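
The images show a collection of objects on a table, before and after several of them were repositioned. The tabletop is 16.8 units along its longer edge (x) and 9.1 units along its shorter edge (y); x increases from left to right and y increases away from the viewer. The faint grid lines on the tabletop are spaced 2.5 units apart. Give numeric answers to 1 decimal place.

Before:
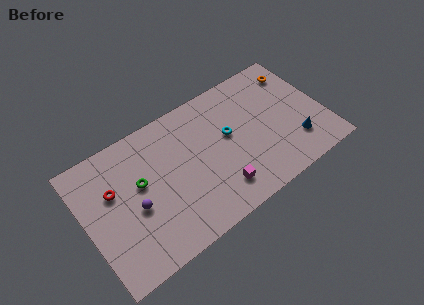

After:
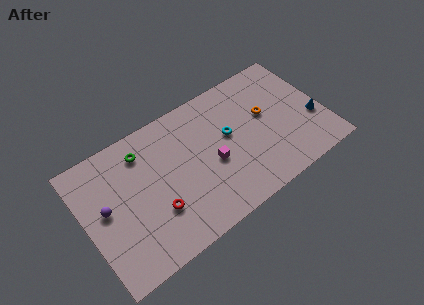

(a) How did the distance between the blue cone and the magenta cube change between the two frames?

+1.6

Before: roughly 5.6 units apart; after: 7.2. That's 1.6 units further apart.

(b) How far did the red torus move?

3.8

From (2.1, 5.8) to (4.6, 2.9), the red torus covered √(2.5² + 2.9²) ≈ 3.8 units.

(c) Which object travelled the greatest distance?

the red torus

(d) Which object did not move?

the cyan torus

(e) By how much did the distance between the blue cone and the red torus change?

-1.5

The distance was about 12.9 in the first image and 11.4 in the second, so they moved 1.5 units closer together.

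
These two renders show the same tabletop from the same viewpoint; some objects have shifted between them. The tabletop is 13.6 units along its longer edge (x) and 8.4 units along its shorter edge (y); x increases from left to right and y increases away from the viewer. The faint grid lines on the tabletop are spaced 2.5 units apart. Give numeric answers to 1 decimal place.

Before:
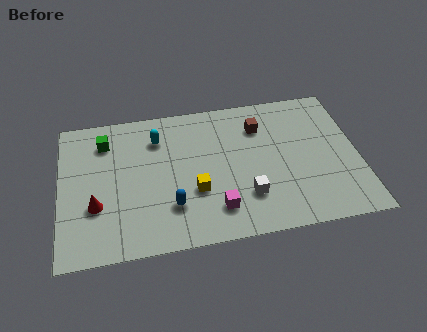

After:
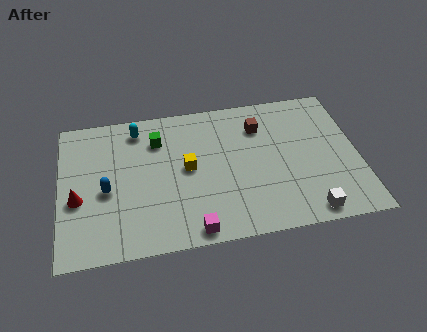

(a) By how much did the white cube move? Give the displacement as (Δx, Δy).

(2.7, -1.4)

From the two frames, the white cube sits at roughly (8.4, 2.3) before and (11.1, 0.9) after.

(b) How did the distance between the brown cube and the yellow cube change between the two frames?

-0.6

The distance was about 4.5 in the first image and 3.9 in the second, so they moved 0.6 units closer together.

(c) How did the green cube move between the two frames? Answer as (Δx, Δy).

(2.4, -0.3)

The green cube was at about (2.1, 6.6) and moved to about (4.5, 6.3).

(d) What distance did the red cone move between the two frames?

0.9

From (1.6, 2.9) to (0.8, 3.4), the red cone covered √(0.8² + 0.5²) ≈ 0.9 units.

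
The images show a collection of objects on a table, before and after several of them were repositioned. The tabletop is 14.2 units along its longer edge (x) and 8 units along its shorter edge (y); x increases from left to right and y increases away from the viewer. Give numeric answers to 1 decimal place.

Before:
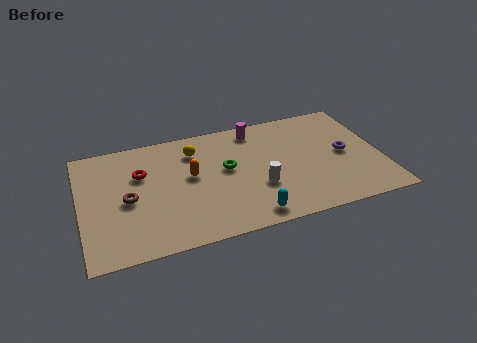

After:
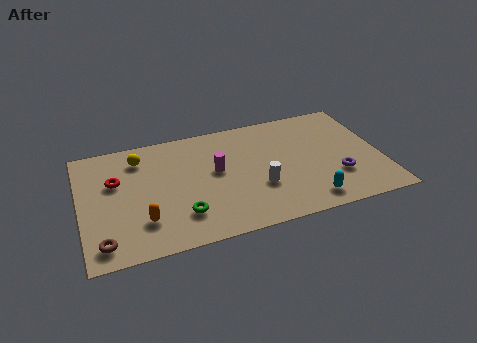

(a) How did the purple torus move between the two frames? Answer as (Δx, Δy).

(-0.5, -1.5)

The purple torus was at about (12.5, 4.0) and moved to about (12.0, 2.5).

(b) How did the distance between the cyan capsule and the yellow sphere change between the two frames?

+3.6

Before: roughly 5.6 units apart; after: 9.2. That's 3.6 units further apart.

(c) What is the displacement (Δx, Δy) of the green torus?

(-2.3, -2.5)

The green torus was at about (6.9, 4.5) and moved to about (4.6, 2.0).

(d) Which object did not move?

the white cylinder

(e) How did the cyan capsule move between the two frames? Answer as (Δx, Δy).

(2.8, 0.2)

The cyan capsule started near (7.7, 1.0) and ended near (10.5, 1.2).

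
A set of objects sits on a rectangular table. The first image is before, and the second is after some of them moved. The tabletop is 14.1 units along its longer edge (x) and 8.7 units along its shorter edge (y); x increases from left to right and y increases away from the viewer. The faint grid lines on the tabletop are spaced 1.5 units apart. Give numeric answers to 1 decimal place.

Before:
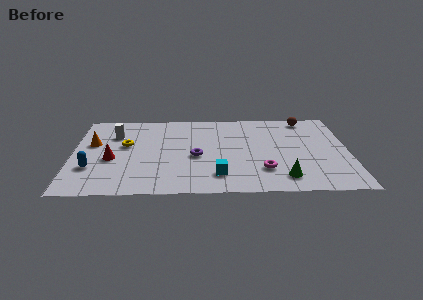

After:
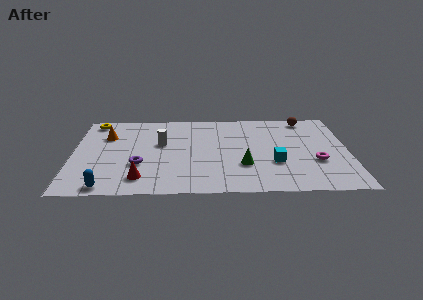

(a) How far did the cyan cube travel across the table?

3.1

From (7.4, 1.8) to (10.3, 3.0), the cyan cube covered √(2.9² + 1.2²) ≈ 3.1 units.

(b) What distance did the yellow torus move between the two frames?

3.1

The yellow torus was near (2.7, 5.1) before and (1.0, 7.7) after, so it travelled √(1.7² + 2.6²) ≈ 3.1 units.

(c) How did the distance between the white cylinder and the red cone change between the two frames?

+1.1

They were about 2.6 units apart before and 3.7 after — 1.1 units further apart.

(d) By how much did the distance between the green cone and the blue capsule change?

-2.6

Before: roughly 9.8 units apart; after: 7.2. That's 2.6 units closer together.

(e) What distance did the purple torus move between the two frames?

3.0

The purple torus was near (6.3, 3.8) before and (3.4, 3.0) after, so it travelled √(2.9² + 0.8²) ≈ 3.0 units.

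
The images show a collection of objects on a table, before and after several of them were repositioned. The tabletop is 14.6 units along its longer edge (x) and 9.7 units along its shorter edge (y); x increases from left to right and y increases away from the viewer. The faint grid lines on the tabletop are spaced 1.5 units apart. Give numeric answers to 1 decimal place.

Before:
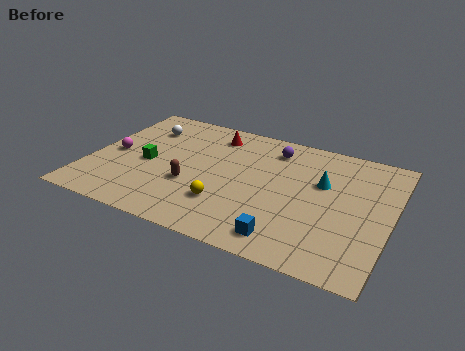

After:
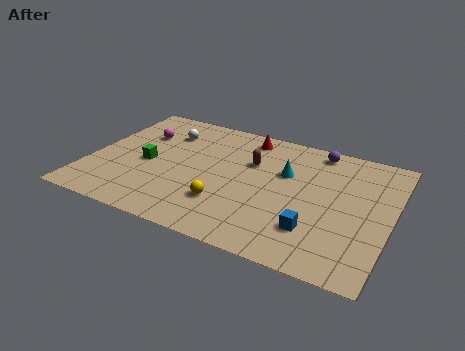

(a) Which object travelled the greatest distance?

the brown capsule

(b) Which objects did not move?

the yellow sphere and the green cube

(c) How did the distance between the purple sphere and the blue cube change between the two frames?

-0.5

They were about 6.6 units apart before and 6.1 after — 0.5 units closer together.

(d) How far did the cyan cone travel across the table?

1.8

From (11.2, 6.1) to (9.4, 6.2), the cyan cone covered √(1.8² + 0.1²) ≈ 1.8 units.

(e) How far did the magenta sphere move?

2.3

The magenta sphere was near (1.1, 4.6) before and (2.1, 6.7) after, so it travelled √(1.0² + 2.1²) ≈ 2.3 units.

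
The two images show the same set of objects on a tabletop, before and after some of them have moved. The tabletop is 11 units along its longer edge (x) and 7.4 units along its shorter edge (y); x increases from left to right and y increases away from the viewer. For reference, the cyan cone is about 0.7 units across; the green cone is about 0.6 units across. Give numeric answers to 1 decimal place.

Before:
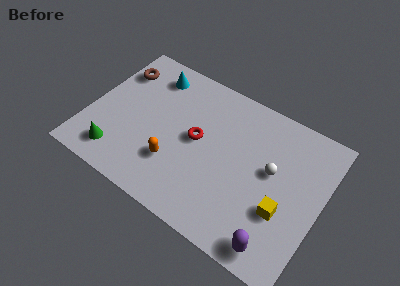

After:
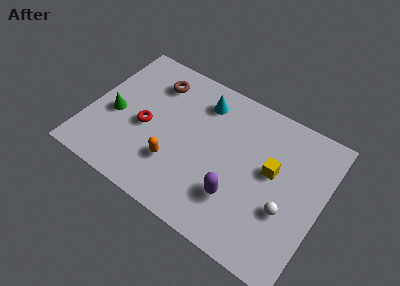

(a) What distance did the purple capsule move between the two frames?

2.4

The purple capsule moved from about (9.4, 0.9) to (7.3, 2.1), a distance of √(2.1² + 1.2²) ≈ 2.4.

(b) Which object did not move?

the orange capsule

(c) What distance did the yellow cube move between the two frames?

1.8

From (9.4, 2.6) to (8.6, 4.2), the yellow cube covered √(0.8² + 1.6²) ≈ 1.8 units.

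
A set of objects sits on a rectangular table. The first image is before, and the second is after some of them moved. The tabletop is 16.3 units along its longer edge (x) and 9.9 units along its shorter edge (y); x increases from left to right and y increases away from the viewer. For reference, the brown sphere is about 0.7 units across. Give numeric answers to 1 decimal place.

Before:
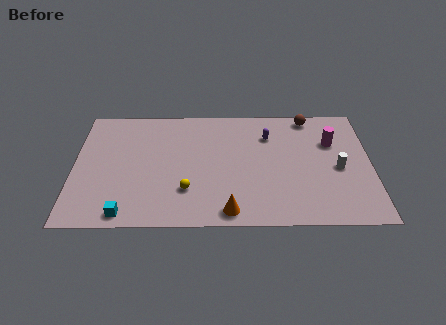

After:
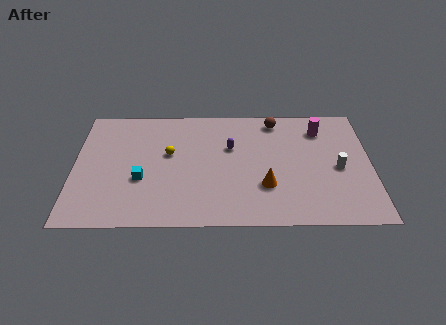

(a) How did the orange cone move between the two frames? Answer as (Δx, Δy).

(2.0, 2.0)

From the two frames, the orange cone sits at roughly (8.5, 1.1) before and (10.5, 3.1) after.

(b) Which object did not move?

the white cylinder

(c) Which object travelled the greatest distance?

the yellow sphere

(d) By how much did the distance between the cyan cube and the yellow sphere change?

-1.2

They were about 3.8 units apart before and 2.6 after — 1.2 units closer together.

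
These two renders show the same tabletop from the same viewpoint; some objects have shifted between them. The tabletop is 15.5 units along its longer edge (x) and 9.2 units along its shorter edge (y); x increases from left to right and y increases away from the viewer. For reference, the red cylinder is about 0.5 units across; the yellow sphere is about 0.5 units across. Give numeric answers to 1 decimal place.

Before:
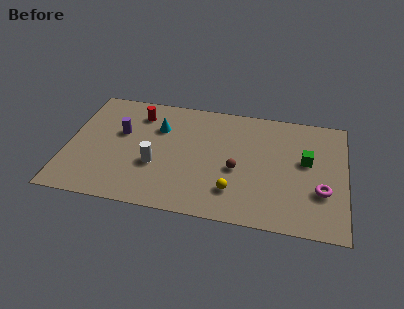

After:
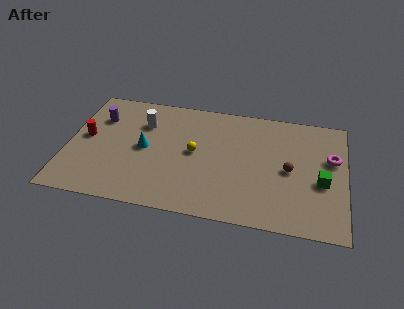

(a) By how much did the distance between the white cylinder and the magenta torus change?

+1.4

Before: roughly 9.2 units apart; after: 10.6. That's 1.4 units further apart.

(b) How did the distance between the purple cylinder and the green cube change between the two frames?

+2.5

The distance was about 10.4 in the first image and 12.9 in the second, so they moved 2.5 units further apart.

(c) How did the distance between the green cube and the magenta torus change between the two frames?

-0.4

The distance was about 2.4 in the first image and 2.0 in the second, so they moved 0.4 units closer together.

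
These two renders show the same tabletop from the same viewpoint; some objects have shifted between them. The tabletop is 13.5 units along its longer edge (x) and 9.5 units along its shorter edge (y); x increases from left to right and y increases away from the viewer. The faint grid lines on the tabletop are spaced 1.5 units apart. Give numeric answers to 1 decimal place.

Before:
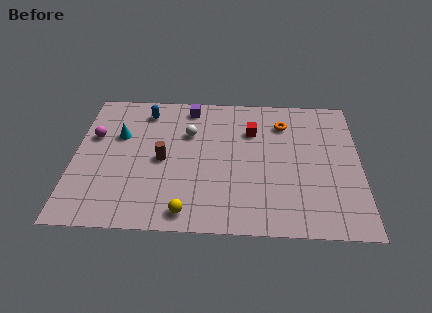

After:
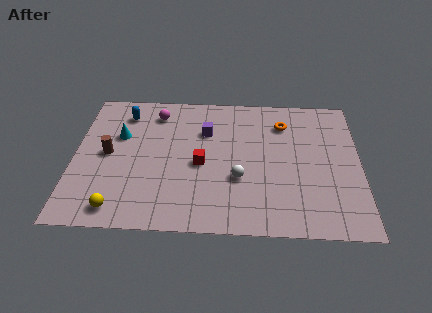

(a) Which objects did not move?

the orange torus and the cyan cone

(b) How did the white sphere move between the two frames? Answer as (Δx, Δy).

(2.4, -3.0)

The white sphere was at about (5.4, 6.4) and moved to about (7.8, 3.4).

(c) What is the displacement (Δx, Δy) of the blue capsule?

(-1.0, -0.2)

The blue capsule was at about (3.3, 7.9) and moved to about (2.3, 7.7).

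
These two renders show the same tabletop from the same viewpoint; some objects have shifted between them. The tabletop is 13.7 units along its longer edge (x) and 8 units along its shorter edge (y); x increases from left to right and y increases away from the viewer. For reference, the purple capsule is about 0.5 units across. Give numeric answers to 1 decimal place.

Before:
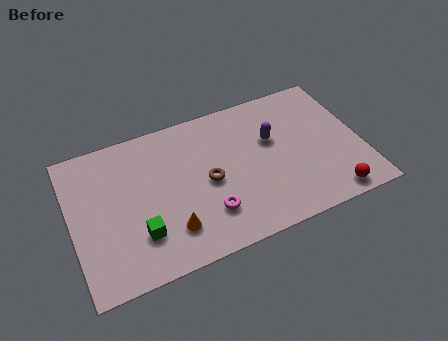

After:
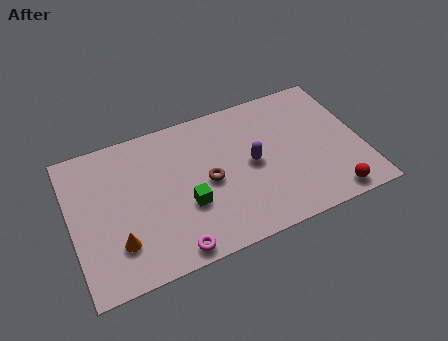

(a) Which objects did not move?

the brown torus and the red sphere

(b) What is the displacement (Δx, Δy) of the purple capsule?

(-1.1, -1.0)

From the two frames, the purple capsule sits at roughly (9.6, 5.0) before and (8.5, 4.0) after.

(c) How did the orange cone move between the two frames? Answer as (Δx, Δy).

(-2.4, 0.2)

The orange cone started near (4.4, 1.9) and ended near (2.0, 2.1).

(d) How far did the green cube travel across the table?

2.4

From (3.0, 2.2) to (5.3, 2.9), the green cube covered √(2.3² + 0.7²) ≈ 2.4 units.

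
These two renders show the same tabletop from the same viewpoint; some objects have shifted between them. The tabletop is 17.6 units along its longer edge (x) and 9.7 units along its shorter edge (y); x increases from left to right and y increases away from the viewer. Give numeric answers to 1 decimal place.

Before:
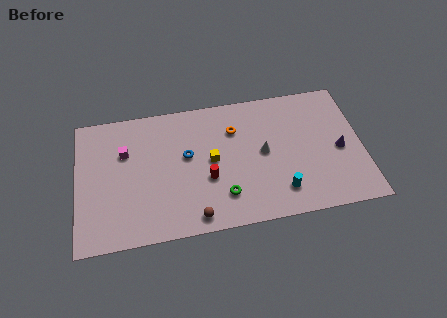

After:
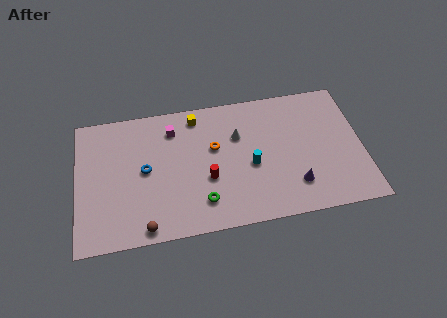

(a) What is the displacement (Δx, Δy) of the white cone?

(-1.5, 1.5)

From the two frames, the white cone sits at roughly (11.5, 5.0) before and (10.0, 6.5) after.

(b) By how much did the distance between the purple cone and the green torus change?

-1.9

Before: roughly 7.6 units apart; after: 5.7. That's 1.9 units closer together.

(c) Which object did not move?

the red cylinder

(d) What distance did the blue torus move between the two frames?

2.7

The blue torus was near (6.8, 5.6) before and (4.2, 5.0) after, so it travelled √(2.6² + 0.6²) ≈ 2.7 units.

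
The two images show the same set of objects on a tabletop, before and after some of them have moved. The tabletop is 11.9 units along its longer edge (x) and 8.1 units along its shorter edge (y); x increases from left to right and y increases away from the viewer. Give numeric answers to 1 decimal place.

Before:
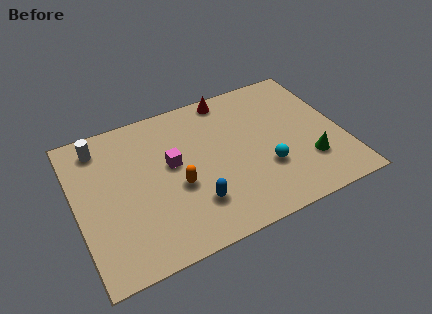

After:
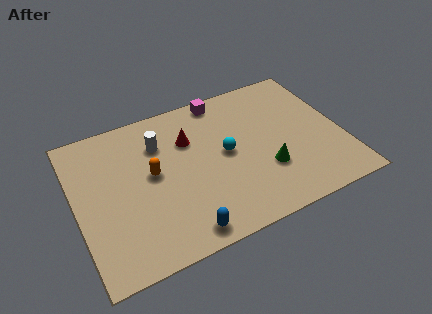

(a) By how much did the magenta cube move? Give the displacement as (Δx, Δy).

(2.6, 2.7)

The magenta cube was at about (4.3, 4.6) and moved to about (6.9, 7.3).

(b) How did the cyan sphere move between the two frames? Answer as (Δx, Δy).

(-1.6, 1.5)

From the two frames, the cyan sphere sits at roughly (8.3, 2.7) before and (6.7, 4.2) after.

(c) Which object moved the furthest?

the magenta cube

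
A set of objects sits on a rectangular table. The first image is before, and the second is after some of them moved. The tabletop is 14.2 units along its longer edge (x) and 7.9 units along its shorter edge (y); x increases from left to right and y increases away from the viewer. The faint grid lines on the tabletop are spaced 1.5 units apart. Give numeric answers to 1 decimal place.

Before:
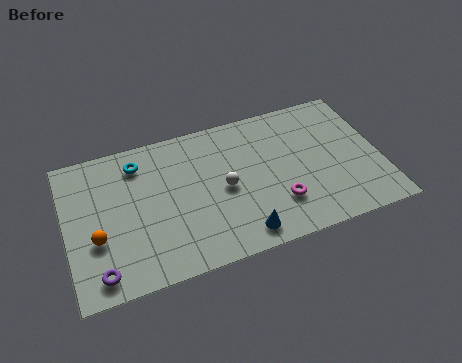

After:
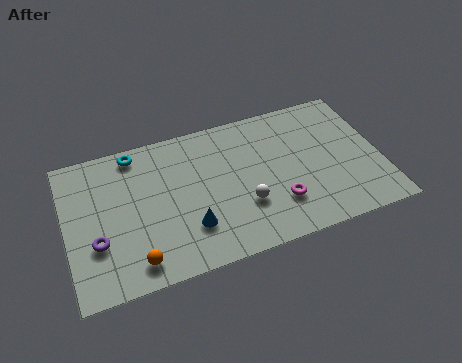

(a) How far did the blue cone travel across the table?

2.5

The blue cone was near (7.6, 1.1) before and (5.4, 2.2) after, so it travelled √(2.2² + 1.1²) ≈ 2.5 units.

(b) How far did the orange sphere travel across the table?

2.3

The orange sphere was near (1.3, 2.9) before and (2.9, 1.2) after, so it travelled √(1.6² + 1.7²) ≈ 2.3 units.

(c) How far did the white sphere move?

1.4

The white sphere moved from about (7.1, 3.8) to (7.9, 2.6), a distance of √(0.8² + 1.2²) ≈ 1.4.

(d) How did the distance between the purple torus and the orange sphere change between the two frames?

+0.4

The distance was about 1.8 in the first image and 2.2 in the second, so they moved 0.4 units further apart.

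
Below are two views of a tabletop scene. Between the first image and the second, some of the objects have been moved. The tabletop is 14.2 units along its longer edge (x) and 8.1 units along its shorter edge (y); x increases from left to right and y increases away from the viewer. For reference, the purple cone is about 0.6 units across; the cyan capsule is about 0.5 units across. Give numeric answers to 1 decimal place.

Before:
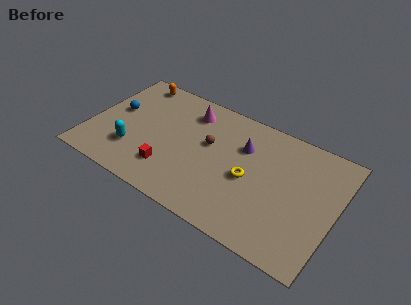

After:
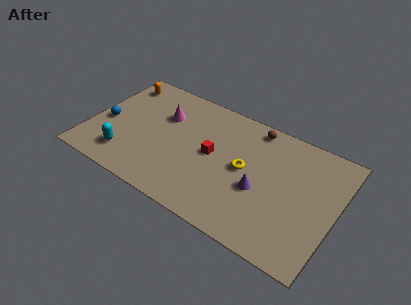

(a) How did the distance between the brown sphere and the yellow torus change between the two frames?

+0.3

The distance was about 2.7 in the first image and 3.0 in the second, so they moved 0.3 units further apart.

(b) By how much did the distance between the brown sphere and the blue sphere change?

+3.5

The distance was about 5.5 in the first image and 9.0 in the second, so they moved 3.5 units further apart.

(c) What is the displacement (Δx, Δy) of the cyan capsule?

(-0.3, -0.6)

From the two frames, the cyan capsule sits at roughly (2.7, 2.3) before and (2.4, 1.7) after.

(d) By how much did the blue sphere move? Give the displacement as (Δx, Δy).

(-0.4, -1.1)

The blue sphere was at about (1.3, 4.6) and moved to about (0.9, 3.5).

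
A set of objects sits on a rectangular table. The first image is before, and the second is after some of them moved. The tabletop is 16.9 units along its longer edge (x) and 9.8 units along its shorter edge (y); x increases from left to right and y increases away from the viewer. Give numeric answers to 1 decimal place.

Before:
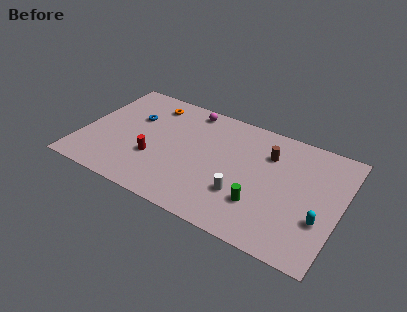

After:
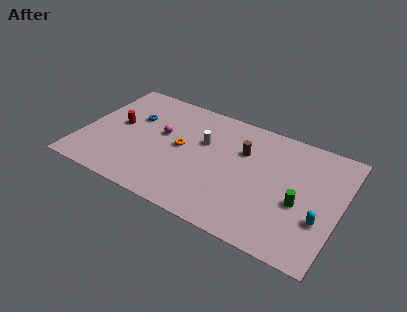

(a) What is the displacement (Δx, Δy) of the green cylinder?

(2.4, 1.2)

The green cylinder started near (12.0, 2.8) and ended near (14.4, 4.0).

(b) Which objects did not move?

the blue torus and the cyan capsule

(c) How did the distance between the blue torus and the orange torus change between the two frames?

+1.7

Before: roughly 1.9 units apart; after: 3.6. That's 1.7 units further apart.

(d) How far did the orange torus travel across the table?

3.9

The orange torus was near (4.0, 8.1) before and (6.5, 5.1) after, so it travelled √(2.5² + 3.0²) ≈ 3.9 units.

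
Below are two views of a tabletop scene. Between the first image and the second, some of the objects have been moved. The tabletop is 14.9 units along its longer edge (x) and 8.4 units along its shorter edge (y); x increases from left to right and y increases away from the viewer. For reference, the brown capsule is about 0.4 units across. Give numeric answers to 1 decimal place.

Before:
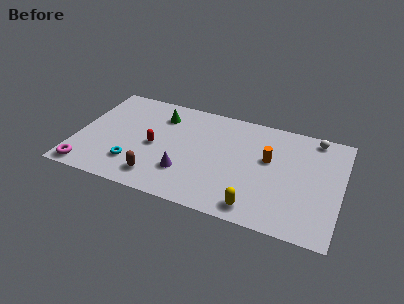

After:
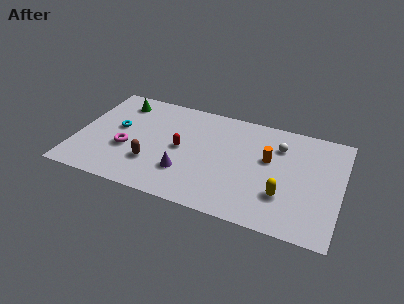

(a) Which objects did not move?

the purple cone and the orange cylinder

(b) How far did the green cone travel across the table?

2.4

From (4.5, 6.5) to (2.1, 6.9), the green cone covered √(2.4² + 0.4²) ≈ 2.4 units.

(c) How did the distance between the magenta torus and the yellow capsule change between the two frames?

-0.6

They were about 9.5 units apart before and 8.9 after — 0.6 units closer together.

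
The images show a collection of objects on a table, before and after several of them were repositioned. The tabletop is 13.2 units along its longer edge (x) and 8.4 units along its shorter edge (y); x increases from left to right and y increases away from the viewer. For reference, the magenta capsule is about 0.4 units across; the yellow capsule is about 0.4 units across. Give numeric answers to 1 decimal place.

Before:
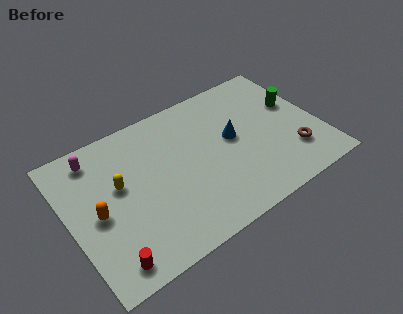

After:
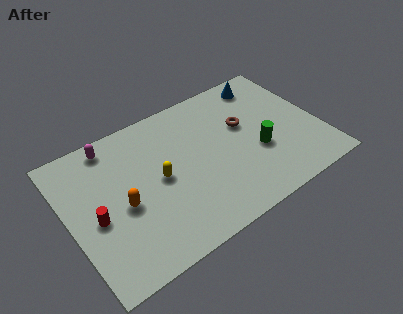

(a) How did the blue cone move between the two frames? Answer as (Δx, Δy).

(2.3, 2.6)

From the two frames, the blue cone sits at roughly (8.7, 4.6) before and (11.0, 7.2) after.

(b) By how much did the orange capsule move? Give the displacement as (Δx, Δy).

(1.3, -0.2)

From the two frames, the orange capsule sits at roughly (1.4, 3.9) before and (2.7, 3.7) after.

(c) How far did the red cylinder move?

2.6

The red cylinder moved from about (1.5, 1.1) to (1.3, 3.7), a distance of √(0.2² + 2.6²) ≈ 2.6.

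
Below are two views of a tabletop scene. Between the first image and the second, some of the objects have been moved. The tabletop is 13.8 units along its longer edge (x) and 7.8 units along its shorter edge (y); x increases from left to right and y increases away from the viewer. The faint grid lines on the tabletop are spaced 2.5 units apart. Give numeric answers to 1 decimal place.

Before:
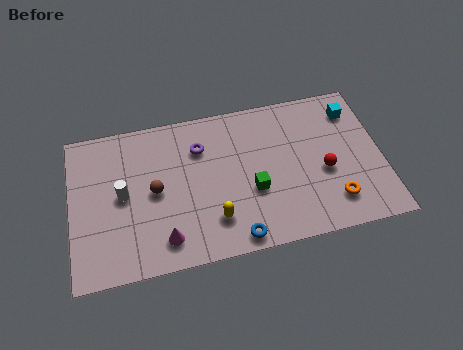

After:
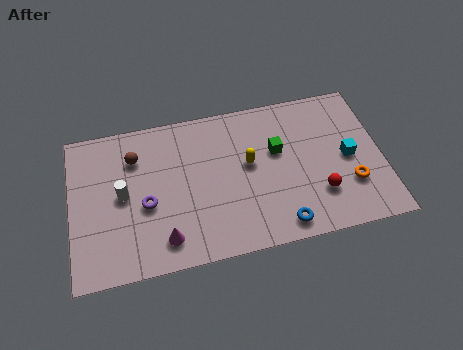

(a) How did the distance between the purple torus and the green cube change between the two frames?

+2.6

The distance was about 3.5 in the first image and 6.1 in the second, so they moved 2.6 units further apart.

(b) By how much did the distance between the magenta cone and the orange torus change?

+0.9

They were about 7.5 units apart before and 8.4 after — 0.9 units further apart.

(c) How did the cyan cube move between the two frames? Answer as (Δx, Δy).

(-0.4, -2.4)

The cyan cube was at about (12.7, 6.2) and moved to about (12.3, 3.8).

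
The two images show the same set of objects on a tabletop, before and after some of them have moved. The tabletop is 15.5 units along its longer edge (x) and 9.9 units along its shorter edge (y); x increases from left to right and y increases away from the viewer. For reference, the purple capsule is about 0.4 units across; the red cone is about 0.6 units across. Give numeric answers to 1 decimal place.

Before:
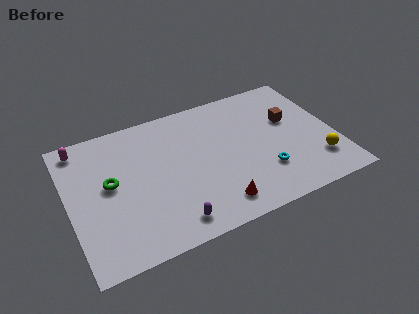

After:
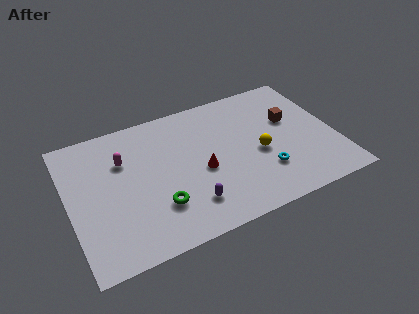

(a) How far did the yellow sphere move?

3.7

The yellow sphere moved from about (14.2, 2.4) to (11.0, 4.3), a distance of √(3.2² + 1.9²) ≈ 3.7.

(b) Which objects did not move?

the brown cube and the cyan torus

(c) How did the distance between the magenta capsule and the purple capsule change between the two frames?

-2.9

Before: roughly 8.6 units apart; after: 5.7. That's 2.9 units closer together.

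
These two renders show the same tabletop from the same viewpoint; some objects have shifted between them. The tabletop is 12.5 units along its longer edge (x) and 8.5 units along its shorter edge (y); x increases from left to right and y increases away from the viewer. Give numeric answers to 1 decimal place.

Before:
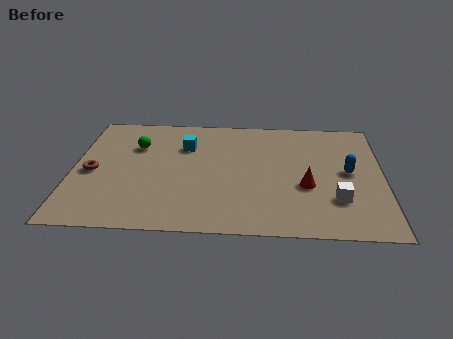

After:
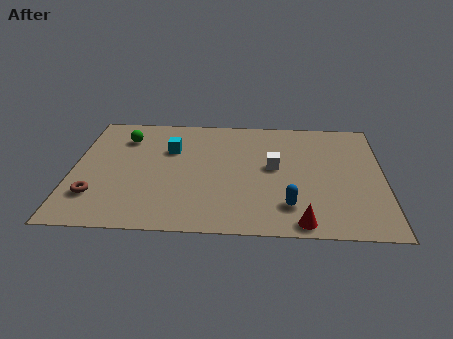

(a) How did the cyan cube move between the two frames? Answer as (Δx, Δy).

(-0.6, -0.3)

The cyan cube was at about (4.5, 6.0) and moved to about (3.9, 5.7).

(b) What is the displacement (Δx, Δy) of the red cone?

(-0.2, -2.5)

The red cone started near (9.4, 3.3) and ended near (9.2, 0.8).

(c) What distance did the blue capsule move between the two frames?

3.5

From (11.1, 4.4) to (8.7, 1.9), the blue capsule covered √(2.4² + 2.5²) ≈ 3.5 units.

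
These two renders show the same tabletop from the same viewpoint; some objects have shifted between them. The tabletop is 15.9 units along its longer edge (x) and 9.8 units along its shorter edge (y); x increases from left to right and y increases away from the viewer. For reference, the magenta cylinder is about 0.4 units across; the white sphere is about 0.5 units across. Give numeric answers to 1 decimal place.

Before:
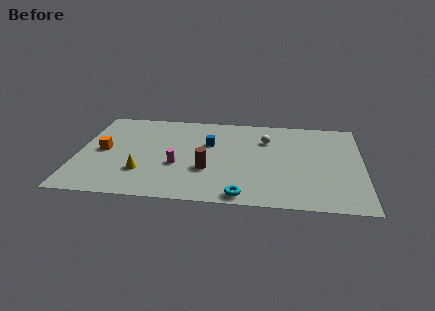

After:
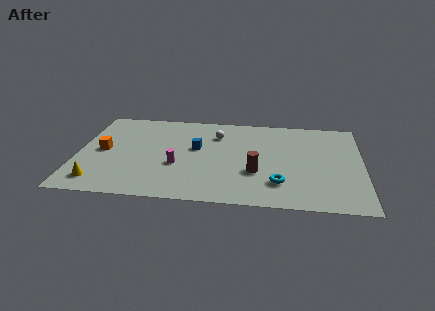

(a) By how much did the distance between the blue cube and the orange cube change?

-0.8

The distance was about 6.1 in the first image and 5.3 in the second, so they moved 0.8 units closer together.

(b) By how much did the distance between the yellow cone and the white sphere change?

+0.6

They were about 8.0 units apart before and 8.6 after — 0.6 units further apart.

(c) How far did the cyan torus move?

2.5

The cyan torus was near (9.3, 0.9) before and (11.3, 2.4) after, so it travelled √(2.0² + 1.5²) ≈ 2.5 units.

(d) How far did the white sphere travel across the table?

2.8

The white sphere moved from about (10.5, 7.0) to (7.7, 7.3), a distance of √(2.8² + 0.3²) ≈ 2.8.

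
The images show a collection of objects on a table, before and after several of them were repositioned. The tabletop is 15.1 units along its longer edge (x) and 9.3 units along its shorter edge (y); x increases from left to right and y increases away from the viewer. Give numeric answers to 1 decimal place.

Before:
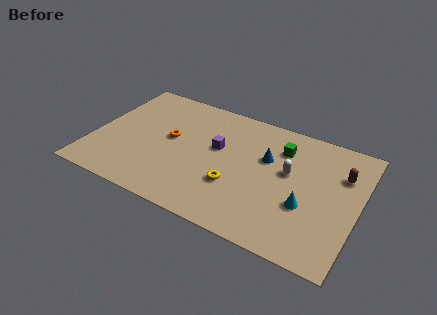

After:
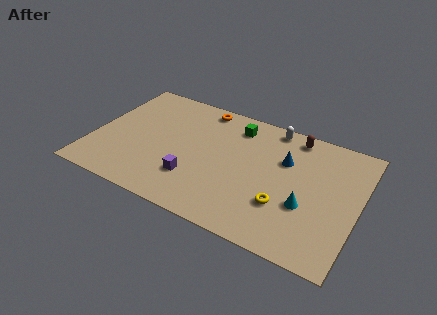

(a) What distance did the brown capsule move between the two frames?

3.4

From (14.0, 6.5) to (11.1, 8.2), the brown capsule covered √(2.9² + 1.7²) ≈ 3.4 units.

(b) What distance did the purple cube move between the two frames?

3.1

The purple cube was near (7.0, 5.5) before and (6.0, 2.6) after, so it travelled √(1.0² + 2.9²) ≈ 3.1 units.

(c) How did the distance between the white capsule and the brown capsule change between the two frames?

-1.8

The distance was about 3.1 in the first image and 1.3 in the second, so they moved 1.8 units closer together.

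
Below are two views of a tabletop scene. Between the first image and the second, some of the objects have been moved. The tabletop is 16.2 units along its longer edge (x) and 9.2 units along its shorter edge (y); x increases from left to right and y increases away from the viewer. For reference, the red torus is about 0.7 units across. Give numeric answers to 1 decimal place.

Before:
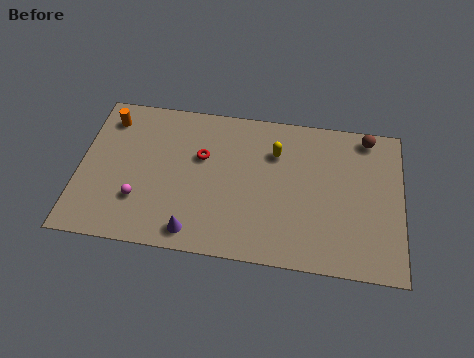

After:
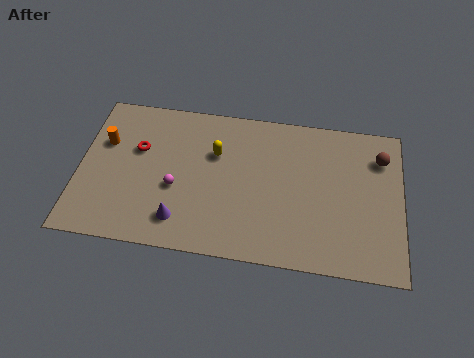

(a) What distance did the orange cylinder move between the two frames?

1.5

The orange cylinder was near (1.3, 7.5) before and (1.2, 6.0) after, so it travelled √(0.1² + 1.5²) ≈ 1.5 units.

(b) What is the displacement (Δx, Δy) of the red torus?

(-3.2, 0.0)

The red torus was at about (6.1, 5.8) and moved to about (2.9, 5.8).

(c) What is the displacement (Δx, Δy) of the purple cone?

(-0.7, 0.6)

The purple cone was at about (5.9, 1.2) and moved to about (5.2, 1.8).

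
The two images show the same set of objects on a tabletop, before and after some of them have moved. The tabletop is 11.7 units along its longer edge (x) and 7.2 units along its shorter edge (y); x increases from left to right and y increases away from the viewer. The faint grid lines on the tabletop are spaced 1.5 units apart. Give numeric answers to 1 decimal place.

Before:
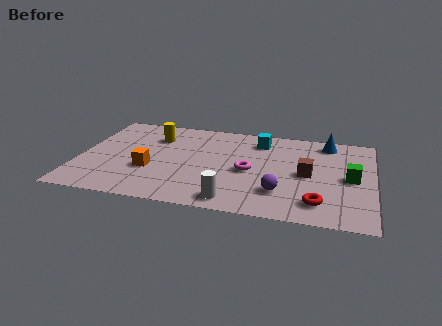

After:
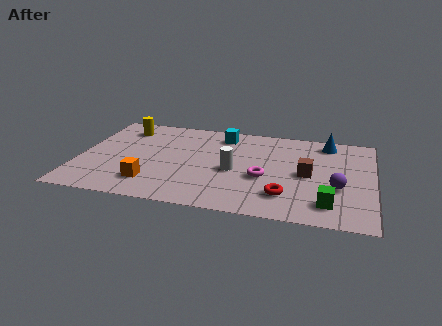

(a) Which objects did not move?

the brown cube and the blue cone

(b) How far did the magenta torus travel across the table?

0.7

The magenta torus moved from about (6.8, 3.3) to (7.4, 2.9), a distance of √(0.6² + 0.4²) ≈ 0.7.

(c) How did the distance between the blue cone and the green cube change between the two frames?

+1.9

Before: roughly 2.9 units apart; after: 4.8. That's 1.9 units further apart.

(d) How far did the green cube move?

2.2

The green cube moved from about (10.8, 3.5) to (10.0, 1.4), a distance of √(0.8² + 2.1²) ≈ 2.2.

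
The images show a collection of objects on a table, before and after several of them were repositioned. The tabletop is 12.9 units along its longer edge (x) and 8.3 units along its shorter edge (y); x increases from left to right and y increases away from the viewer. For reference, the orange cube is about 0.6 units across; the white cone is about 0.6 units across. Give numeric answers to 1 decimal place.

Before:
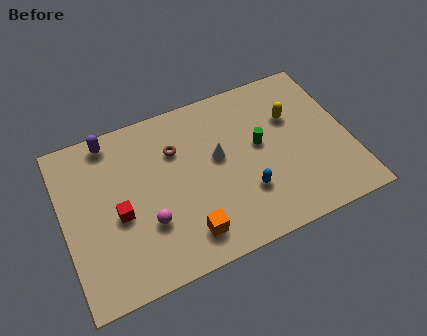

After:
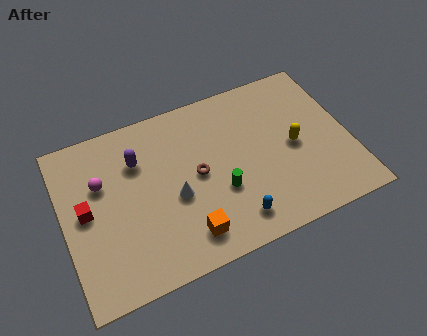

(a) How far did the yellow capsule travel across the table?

1.5

The yellow capsule was near (10.5, 5.5) before and (10.4, 4.0) after, so it travelled √(0.1² + 1.5²) ≈ 1.5 units.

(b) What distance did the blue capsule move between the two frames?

1.3

From (8.0, 2.5) to (7.3, 1.4), the blue capsule covered √(0.7² + 1.1²) ≈ 1.3 units.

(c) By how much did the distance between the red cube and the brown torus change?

+1.4

They were about 3.6 units apart before and 5.0 after — 1.4 units further apart.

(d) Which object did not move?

the orange cube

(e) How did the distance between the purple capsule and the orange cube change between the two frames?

-1.8

They were about 6.5 units apart before and 4.7 after — 1.8 units closer together.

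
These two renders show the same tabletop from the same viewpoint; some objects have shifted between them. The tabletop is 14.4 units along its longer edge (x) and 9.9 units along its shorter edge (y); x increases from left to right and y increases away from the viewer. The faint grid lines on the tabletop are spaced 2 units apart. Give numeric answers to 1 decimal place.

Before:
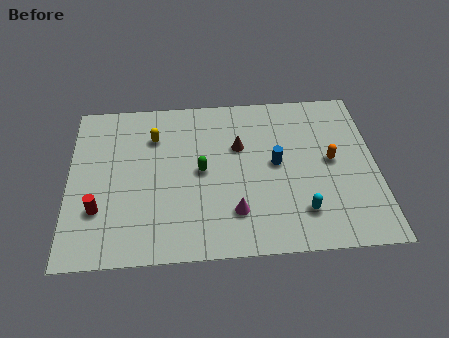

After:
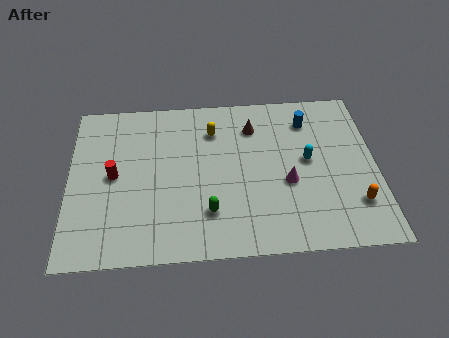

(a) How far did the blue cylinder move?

3.1

The blue cylinder was near (9.7, 5.2) before and (11.3, 7.8) after, so it travelled √(1.6² + 2.6²) ≈ 3.1 units.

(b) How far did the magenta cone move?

3.0

The magenta cone was near (7.7, 2.4) before and (10.2, 4.0) after, so it travelled √(2.5² + 1.6²) ≈ 3.0 units.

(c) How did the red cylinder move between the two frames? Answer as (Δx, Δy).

(0.7, 2.0)

The red cylinder started near (1.4, 3.0) and ended near (2.1, 5.0).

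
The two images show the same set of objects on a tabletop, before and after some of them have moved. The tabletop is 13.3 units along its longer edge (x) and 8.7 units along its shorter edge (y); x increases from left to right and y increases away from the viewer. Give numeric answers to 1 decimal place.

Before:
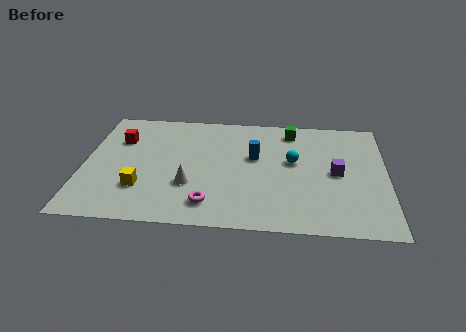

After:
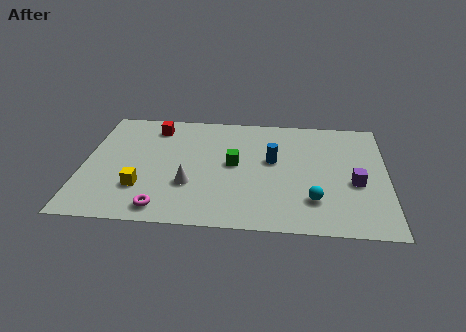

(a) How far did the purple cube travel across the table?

1.1

The purple cube moved from about (11.1, 4.3) to (11.9, 3.6), a distance of √(0.8² + 0.7²) ≈ 1.1.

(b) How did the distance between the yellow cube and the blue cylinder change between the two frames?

+0.6

They were about 5.6 units apart before and 6.2 after — 0.6 units further apart.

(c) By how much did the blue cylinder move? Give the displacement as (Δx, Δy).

(0.8, -0.2)

The blue cylinder was at about (7.5, 5.2) and moved to about (8.3, 5.0).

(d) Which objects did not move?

the yellow cube and the white cone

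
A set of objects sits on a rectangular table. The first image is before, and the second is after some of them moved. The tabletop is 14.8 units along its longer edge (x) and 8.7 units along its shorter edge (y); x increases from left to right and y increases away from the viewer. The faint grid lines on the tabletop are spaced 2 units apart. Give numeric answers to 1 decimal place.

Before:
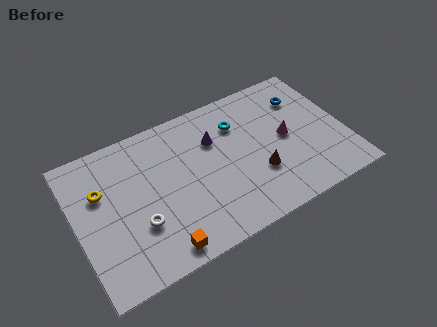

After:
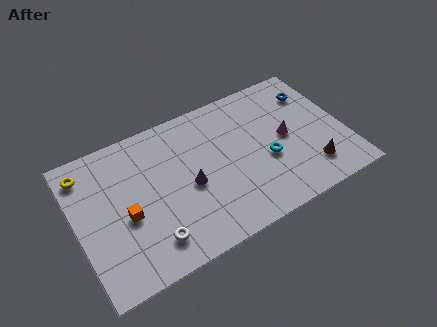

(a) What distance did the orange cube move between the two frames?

3.1

The orange cube moved from about (4.1, 1.0) to (2.6, 3.7), a distance of √(1.5² + 2.7²) ≈ 3.1.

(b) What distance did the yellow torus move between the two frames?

1.7

From (1.5, 5.7) to (0.8, 7.2), the yellow torus covered √(0.7² + 1.5²) ≈ 1.7 units.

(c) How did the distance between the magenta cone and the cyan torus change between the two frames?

-1.6

Before: roughly 3.1 units apart; after: 1.5. That's 1.6 units closer together.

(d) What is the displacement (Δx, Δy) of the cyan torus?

(1.2, -2.9)

The cyan torus was at about (9.2, 6.4) and moved to about (10.4, 3.5).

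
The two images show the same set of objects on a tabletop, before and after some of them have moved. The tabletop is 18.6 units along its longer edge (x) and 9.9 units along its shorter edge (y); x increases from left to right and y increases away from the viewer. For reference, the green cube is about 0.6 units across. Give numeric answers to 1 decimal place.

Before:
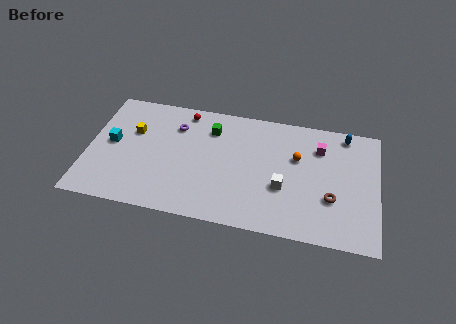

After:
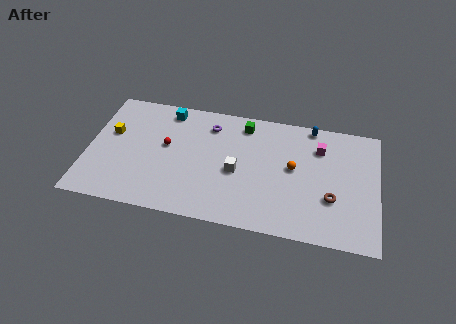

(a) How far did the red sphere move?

3.3

The red sphere was near (6.0, 8.7) before and (5.0, 5.6) after, so it travelled √(1.0² + 3.1²) ≈ 3.3 units.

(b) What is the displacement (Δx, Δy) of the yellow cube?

(-1.4, -0.4)

The yellow cube started near (2.8, 6.4) and ended near (1.4, 6.0).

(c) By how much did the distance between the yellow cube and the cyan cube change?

+2.6

The distance was about 1.8 in the first image and 4.4 in the second, so they moved 2.6 units further apart.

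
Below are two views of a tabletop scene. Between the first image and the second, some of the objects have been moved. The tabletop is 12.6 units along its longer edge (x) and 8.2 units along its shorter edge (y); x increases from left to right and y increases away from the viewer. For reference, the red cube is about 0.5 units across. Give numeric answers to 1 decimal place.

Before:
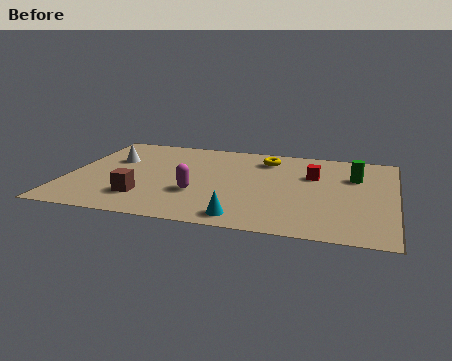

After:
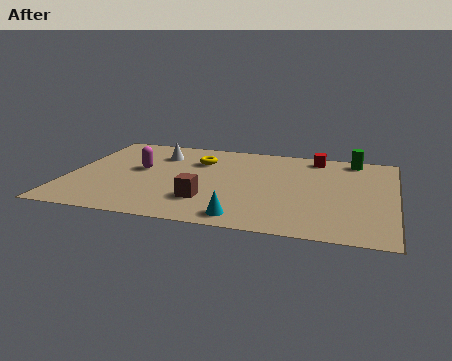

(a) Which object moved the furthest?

the magenta capsule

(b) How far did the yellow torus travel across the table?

2.7

From (7.5, 6.6) to (4.9, 5.9), the yellow torus covered √(2.6² + 0.7²) ≈ 2.7 units.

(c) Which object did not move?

the cyan cone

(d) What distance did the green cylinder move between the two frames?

1.7

From (11.0, 5.6) to (10.9, 7.3), the green cylinder covered √(0.1² + 1.7²) ≈ 1.7 units.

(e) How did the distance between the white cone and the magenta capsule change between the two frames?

-2.6

Before: roughly 4.3 units apart; after: 1.7. That's 2.6 units closer together.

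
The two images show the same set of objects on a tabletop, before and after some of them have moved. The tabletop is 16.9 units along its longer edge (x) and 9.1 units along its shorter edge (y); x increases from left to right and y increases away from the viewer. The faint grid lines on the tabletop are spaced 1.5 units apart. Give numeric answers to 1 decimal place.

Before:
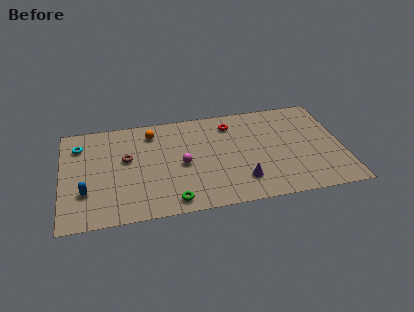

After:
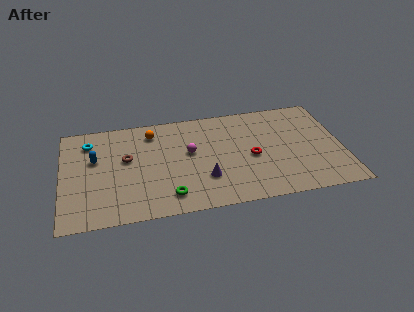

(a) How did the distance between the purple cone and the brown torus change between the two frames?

-2.2

The distance was about 7.5 in the first image and 5.3 in the second, so they moved 2.2 units closer together.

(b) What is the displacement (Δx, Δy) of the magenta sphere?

(0.5, 1.0)

From the two frames, the magenta sphere sits at roughly (7.2, 4.2) before and (7.7, 5.2) after.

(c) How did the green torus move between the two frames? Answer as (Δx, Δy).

(-0.2, 0.5)

From the two frames, the green torus sits at roughly (6.5, 1.1) before and (6.3, 1.6) after.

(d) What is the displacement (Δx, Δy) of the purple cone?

(-2.2, 0.6)

The purple cone started near (10.7, 2.1) and ended near (8.5, 2.7).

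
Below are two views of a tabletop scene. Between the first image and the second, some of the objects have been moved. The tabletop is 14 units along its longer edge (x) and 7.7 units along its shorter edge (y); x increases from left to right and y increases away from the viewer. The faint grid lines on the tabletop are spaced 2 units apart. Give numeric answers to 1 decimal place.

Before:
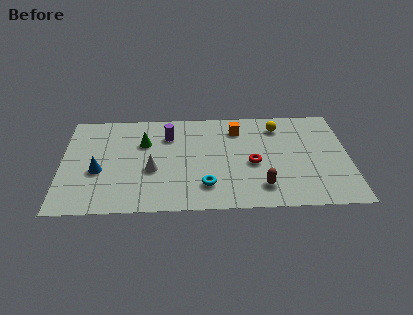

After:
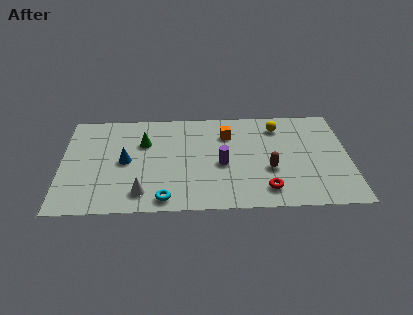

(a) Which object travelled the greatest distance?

the purple cylinder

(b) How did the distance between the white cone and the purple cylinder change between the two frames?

+1.7

They were about 2.7 units apart before and 4.4 after — 1.7 units further apart.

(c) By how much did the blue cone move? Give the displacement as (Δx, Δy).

(1.3, 0.7)

From the two frames, the blue cone sits at roughly (1.8, 3.1) before and (3.1, 3.8) after.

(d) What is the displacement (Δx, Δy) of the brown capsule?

(0.4, 1.3)

The brown capsule started near (9.7, 1.6) and ended near (10.1, 2.9).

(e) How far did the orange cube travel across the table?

0.6

The orange cube was near (8.6, 6.1) before and (8.1, 5.7) after, so it travelled √(0.5² + 0.4²) ≈ 0.6 units.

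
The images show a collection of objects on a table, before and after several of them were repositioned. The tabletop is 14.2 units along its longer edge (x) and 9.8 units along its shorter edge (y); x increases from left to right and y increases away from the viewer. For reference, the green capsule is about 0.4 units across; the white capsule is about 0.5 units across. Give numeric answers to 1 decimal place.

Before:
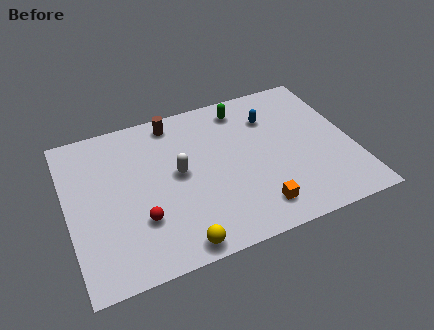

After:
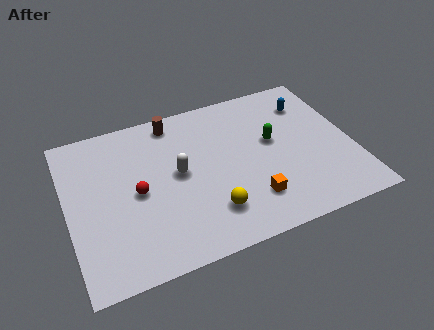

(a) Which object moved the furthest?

the green capsule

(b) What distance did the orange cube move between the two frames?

0.6

From (9.0, 1.7) to (8.8, 2.3), the orange cube covered √(0.2² + 0.6²) ≈ 0.6 units.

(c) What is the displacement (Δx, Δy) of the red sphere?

(0.0, 1.7)

The red sphere was at about (3.4, 3.0) and moved to about (3.4, 4.7).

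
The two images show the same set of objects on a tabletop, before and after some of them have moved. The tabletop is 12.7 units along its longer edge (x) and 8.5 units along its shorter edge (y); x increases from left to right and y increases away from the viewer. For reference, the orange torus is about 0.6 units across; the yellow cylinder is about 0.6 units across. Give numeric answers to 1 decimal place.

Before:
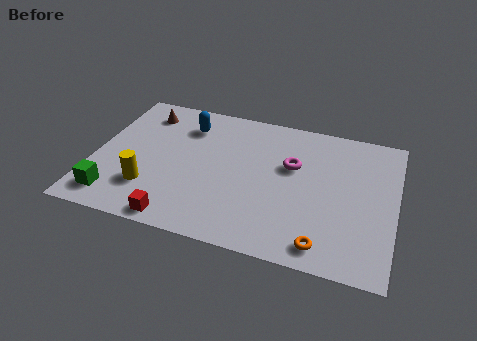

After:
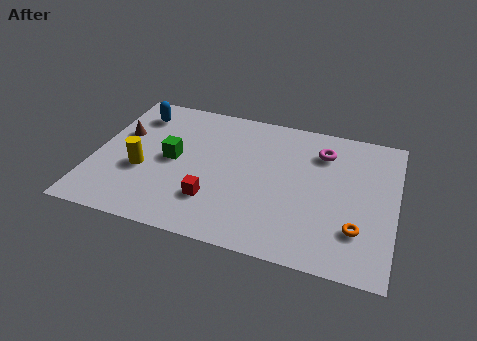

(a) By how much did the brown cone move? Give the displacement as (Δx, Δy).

(-0.8, -1.6)

The brown cone started near (1.8, 6.9) and ended near (1.0, 5.3).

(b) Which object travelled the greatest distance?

the green cube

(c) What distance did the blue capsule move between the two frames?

2.2

The blue capsule moved from about (3.7, 6.6) to (1.5, 6.8), a distance of √(2.2² + 0.2²) ≈ 2.2.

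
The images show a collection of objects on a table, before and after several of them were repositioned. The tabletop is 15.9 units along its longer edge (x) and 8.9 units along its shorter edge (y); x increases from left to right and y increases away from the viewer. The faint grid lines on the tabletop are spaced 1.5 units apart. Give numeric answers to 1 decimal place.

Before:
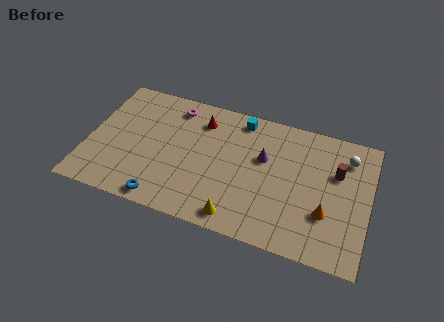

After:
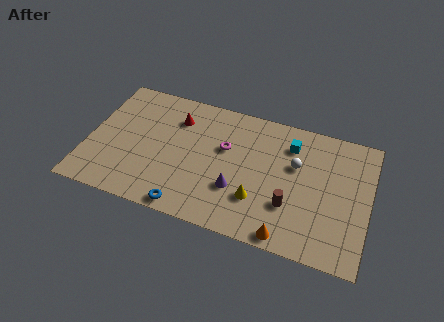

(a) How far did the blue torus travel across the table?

1.4

The blue torus was near (4.6, 0.9) before and (6.0, 0.8) after, so it travelled √(1.4² + 0.1²) ≈ 1.4 units.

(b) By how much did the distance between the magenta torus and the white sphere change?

-5.9

The distance was about 9.9 in the first image and 4.0 in the second, so they moved 5.9 units closer together.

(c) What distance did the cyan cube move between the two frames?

3.0

The cyan cube was near (8.4, 7.8) before and (11.3, 6.9) after, so it travelled √(2.9² + 0.9²) ≈ 3.0 units.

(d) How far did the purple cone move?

2.9

The purple cone moved from about (9.9, 5.5) to (8.6, 2.9), a distance of √(1.3² + 2.6²) ≈ 2.9.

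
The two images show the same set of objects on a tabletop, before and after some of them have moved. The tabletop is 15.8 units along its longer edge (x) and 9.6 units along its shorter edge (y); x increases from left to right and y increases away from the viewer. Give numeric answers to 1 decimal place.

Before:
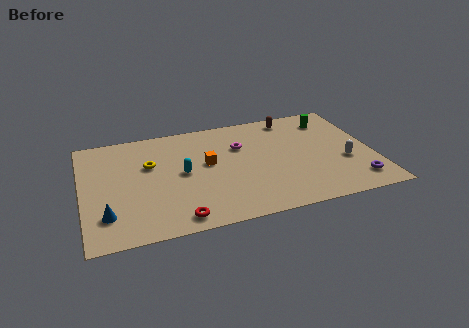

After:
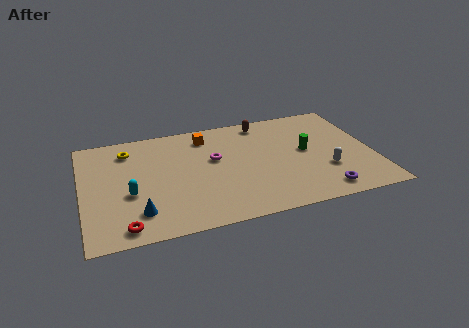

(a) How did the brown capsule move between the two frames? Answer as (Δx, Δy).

(-1.6, 0.0)

The brown capsule was at about (11.7, 8.4) and moved to about (10.1, 8.4).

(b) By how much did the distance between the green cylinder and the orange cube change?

-1.4

They were about 7.4 units apart before and 6.0 after — 1.4 units closer together.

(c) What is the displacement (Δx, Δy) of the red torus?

(-2.8, 0.0)

From the two frames, the red torus sits at roughly (4.9, 1.1) before and (2.1, 1.1) after.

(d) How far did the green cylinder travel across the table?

3.1

The green cylinder moved from about (13.8, 7.7) to (12.2, 5.1), a distance of √(1.6² + 2.6²) ≈ 3.1.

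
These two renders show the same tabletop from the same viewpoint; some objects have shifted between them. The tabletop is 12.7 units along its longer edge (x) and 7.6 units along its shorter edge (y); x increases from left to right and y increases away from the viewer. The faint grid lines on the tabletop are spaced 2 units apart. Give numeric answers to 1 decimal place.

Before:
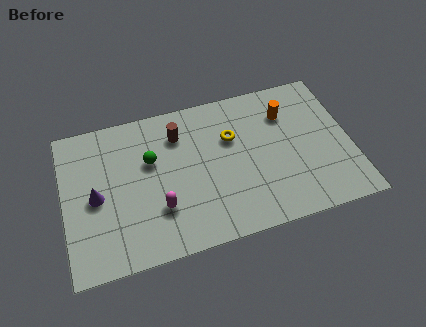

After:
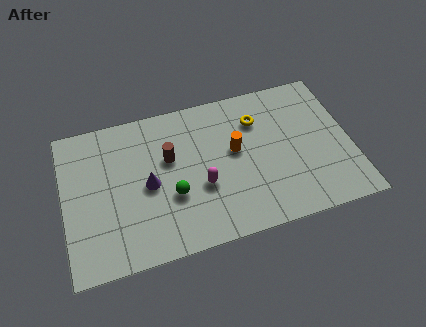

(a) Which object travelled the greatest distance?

the orange cylinder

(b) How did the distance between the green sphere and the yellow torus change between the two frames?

+1.3

The distance was about 3.6 in the first image and 4.9 in the second, so they moved 1.3 units further apart.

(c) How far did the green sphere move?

2.2

The green sphere was near (3.9, 4.8) before and (4.7, 2.8) after, so it travelled √(0.8² + 2.0²) ≈ 2.2 units.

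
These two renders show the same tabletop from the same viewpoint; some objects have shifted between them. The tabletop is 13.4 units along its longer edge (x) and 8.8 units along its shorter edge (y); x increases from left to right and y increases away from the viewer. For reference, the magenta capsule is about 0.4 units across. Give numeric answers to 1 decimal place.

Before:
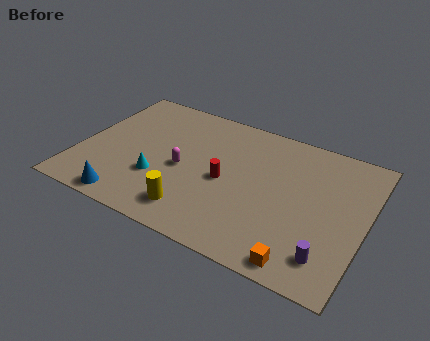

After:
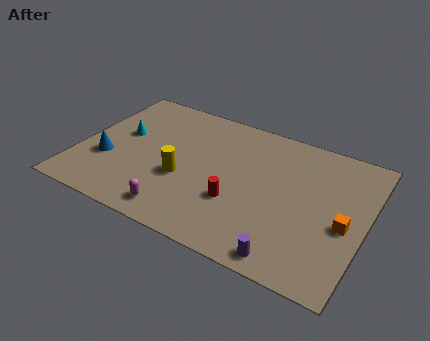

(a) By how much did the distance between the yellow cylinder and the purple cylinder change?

-0.3

They were about 6.2 units apart before and 5.9 after — 0.3 units closer together.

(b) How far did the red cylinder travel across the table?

1.3

From (6.9, 4.1) to (7.6, 3.0), the red cylinder covered √(0.7² + 1.1²) ≈ 1.3 units.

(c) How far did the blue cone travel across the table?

2.6

The blue cone was near (2.8, 0.9) before and (1.4, 3.1) after, so it travelled √(1.4² + 2.2²) ≈ 2.6 units.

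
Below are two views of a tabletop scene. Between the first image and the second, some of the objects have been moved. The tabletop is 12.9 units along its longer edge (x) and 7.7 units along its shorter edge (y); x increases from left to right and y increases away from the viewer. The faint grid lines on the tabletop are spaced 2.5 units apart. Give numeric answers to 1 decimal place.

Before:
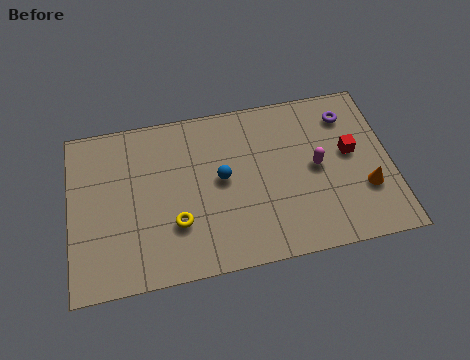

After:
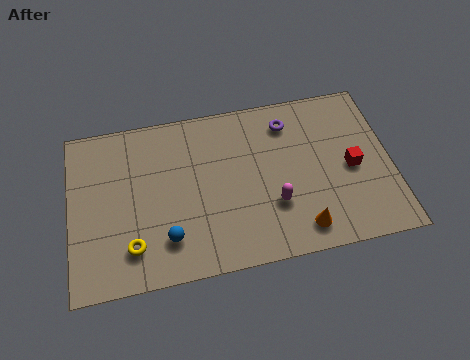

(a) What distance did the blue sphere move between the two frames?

3.3

The blue sphere moved from about (6.1, 4.1) to (3.8, 1.8), a distance of √(2.3² + 2.3²) ≈ 3.3.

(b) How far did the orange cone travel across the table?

3.0

The orange cone was near (11.8, 2.5) before and (9.1, 1.2) after, so it travelled √(2.7² + 1.3²) ≈ 3.0 units.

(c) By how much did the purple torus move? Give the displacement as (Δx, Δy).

(-2.4, 0.1)

The purple torus was at about (11.3, 6.1) and moved to about (8.9, 6.2).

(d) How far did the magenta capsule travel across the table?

2.3

The magenta capsule moved from about (9.9, 3.9) to (8.1, 2.5), a distance of √(1.8² + 1.4²) ≈ 2.3.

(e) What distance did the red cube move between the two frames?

0.7

The red cube was near (11.3, 4.3) before and (11.3, 3.6) after, so it travelled √(0.0² + 0.7²) ≈ 0.7 units.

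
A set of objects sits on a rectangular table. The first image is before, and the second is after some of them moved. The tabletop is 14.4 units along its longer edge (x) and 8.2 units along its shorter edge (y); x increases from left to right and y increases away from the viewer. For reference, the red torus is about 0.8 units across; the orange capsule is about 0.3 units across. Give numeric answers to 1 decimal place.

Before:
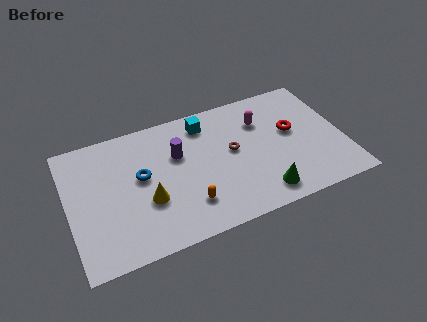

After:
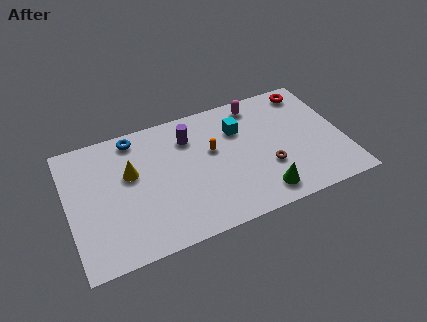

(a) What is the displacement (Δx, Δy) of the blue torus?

(-0.1, 2.6)

The blue torus was at about (3.8, 4.6) and moved to about (3.7, 7.2).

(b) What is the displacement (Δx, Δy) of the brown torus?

(1.7, -1.7)

From the two frames, the brown torus sits at roughly (8.6, 4.5) before and (10.3, 2.8) after.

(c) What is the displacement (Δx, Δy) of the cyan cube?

(1.7, -1.0)

From the two frames, the cyan cube sits at roughly (7.4, 6.8) before and (9.1, 5.8) after.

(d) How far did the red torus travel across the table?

2.7

The red torus moved from about (11.8, 4.7) to (13.0, 7.1), a distance of √(1.2² + 2.4²) ≈ 2.7.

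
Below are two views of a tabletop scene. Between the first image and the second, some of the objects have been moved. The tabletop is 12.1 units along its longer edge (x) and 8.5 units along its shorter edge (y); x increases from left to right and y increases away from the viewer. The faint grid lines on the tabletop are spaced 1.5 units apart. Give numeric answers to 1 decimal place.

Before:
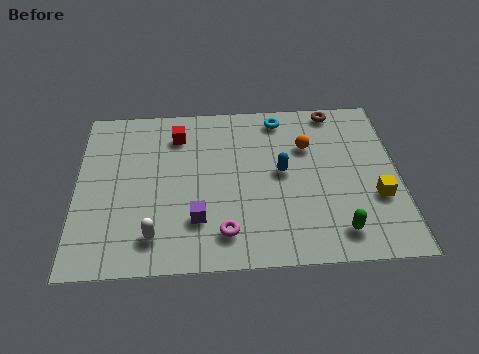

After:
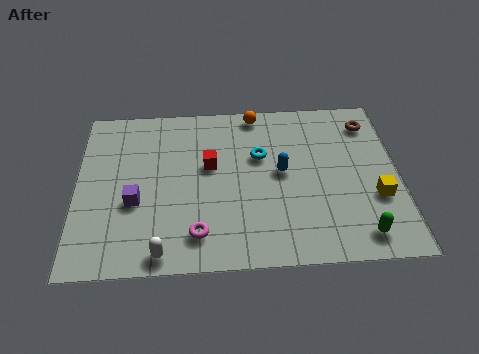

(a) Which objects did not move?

the blue capsule and the yellow cube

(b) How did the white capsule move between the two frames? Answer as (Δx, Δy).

(0.3, -0.8)

The white capsule was at about (2.9, 1.6) and moved to about (3.2, 0.8).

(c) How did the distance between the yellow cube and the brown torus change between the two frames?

-1.0

They were about 4.9 units apart before and 3.9 after — 1.0 units closer together.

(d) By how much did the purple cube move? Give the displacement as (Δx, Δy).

(-2.3, 1.0)

The purple cube started near (4.5, 2.3) and ended near (2.2, 3.3).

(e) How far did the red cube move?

2.1

From (3.8, 6.7) to (5.0, 5.0), the red cube covered √(1.2² + 1.7²) ≈ 2.1 units.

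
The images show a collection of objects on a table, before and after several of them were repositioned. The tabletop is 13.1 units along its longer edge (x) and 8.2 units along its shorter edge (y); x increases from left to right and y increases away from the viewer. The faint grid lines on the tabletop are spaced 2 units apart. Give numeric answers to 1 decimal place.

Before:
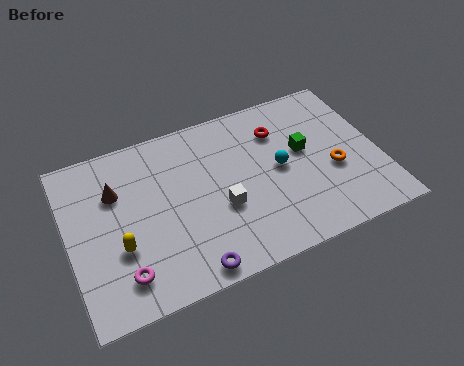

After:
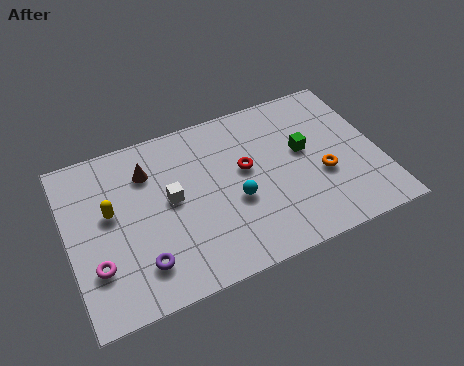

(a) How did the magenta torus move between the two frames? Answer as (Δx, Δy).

(-1.0, 0.8)

The magenta torus started near (2.0, 1.6) and ended near (1.0, 2.4).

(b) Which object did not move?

the green cube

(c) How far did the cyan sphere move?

2.2

The cyan sphere was near (8.9, 4.2) before and (6.9, 3.3) after, so it travelled √(2.0² + 0.9²) ≈ 2.2 units.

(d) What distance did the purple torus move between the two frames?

2.1

The purple torus was near (4.7, 0.8) before and (2.8, 1.8) after, so it travelled √(1.9² + 1.0²) ≈ 2.1 units.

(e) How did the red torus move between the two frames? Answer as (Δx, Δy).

(-1.6, -1.4)

The red torus was at about (9.1, 6.1) and moved to about (7.5, 4.7).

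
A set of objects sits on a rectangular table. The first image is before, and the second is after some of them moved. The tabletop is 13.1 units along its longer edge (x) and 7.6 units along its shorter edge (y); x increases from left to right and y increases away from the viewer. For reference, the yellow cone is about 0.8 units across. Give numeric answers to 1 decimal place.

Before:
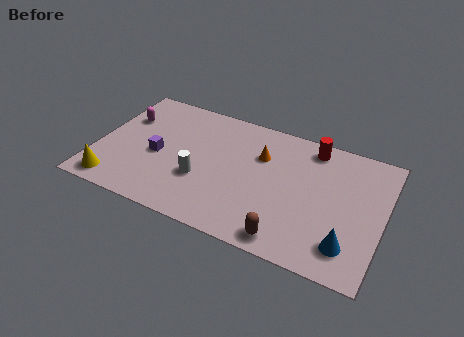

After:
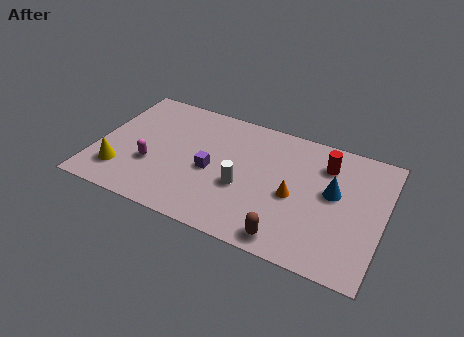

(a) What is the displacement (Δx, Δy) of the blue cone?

(-0.9, 2.7)

The blue cone was at about (11.7, 1.6) and moved to about (10.8, 4.3).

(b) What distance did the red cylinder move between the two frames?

1.1

The red cylinder moved from about (9.6, 6.6) to (10.3, 5.8), a distance of √(0.7² + 0.8²) ≈ 1.1.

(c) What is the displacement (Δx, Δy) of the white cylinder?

(1.9, 0.3)

From the two frames, the white cylinder sits at roughly (4.9, 2.7) before and (6.8, 3.0) after.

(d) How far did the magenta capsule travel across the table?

3.0

The magenta capsule moved from about (1.0, 5.2) to (2.6, 2.7), a distance of √(1.6² + 2.5²) ≈ 3.0.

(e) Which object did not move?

the brown capsule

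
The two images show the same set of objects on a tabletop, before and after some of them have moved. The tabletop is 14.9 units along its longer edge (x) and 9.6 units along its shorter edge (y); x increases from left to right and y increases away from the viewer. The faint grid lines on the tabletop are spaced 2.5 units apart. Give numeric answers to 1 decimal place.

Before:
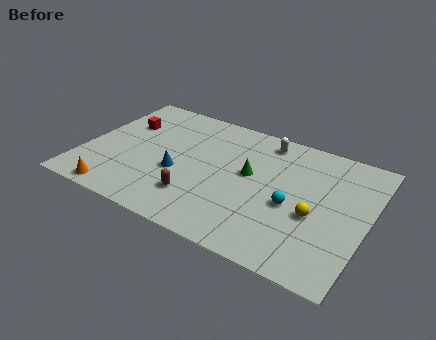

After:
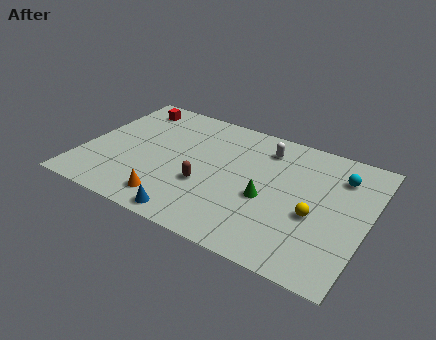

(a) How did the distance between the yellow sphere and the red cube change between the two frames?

+0.4

The distance was about 10.9 in the first image and 11.3 in the second, so they moved 0.4 units further apart.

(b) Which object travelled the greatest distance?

the cyan sphere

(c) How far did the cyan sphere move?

3.8

The cyan sphere moved from about (11.1, 4.1) to (13.2, 7.3), a distance of √(2.1² + 3.2²) ≈ 3.8.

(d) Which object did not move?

the yellow sphere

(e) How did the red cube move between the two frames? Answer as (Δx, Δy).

(0.1, 1.6)

The red cube started near (1.7, 6.5) and ended near (1.8, 8.1).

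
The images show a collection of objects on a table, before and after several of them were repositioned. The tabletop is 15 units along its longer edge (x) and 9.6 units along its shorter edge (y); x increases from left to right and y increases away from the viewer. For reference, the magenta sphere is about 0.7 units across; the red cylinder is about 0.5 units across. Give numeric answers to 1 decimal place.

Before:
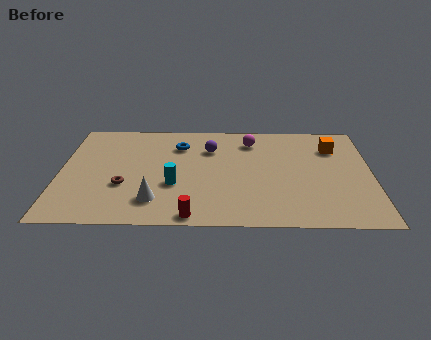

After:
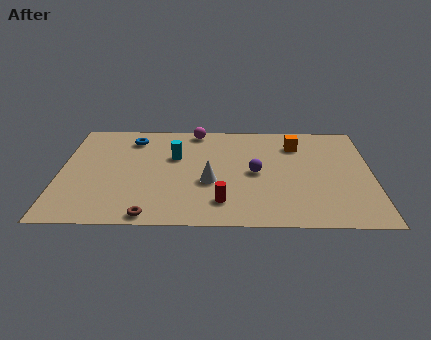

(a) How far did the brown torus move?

2.9

From (3.1, 3.4) to (4.4, 0.8), the brown torus covered √(1.3² + 2.6²) ≈ 2.9 units.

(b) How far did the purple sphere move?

3.1

The purple sphere moved from about (7.2, 6.9) to (9.4, 4.7), a distance of √(2.2² + 2.2²) ≈ 3.1.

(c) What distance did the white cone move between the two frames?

3.1

From (4.6, 2.1) to (7.2, 3.8), the white cone covered √(2.6² + 1.7²) ≈ 3.1 units.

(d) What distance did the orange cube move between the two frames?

1.8

From (13.2, 7.1) to (11.4, 7.4), the orange cube covered √(1.8² + 0.3²) ≈ 1.8 units.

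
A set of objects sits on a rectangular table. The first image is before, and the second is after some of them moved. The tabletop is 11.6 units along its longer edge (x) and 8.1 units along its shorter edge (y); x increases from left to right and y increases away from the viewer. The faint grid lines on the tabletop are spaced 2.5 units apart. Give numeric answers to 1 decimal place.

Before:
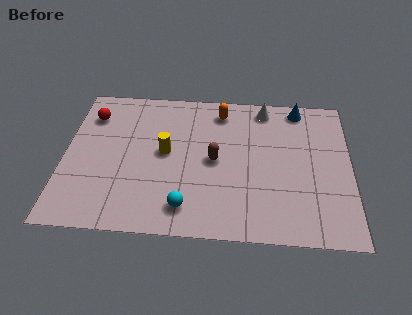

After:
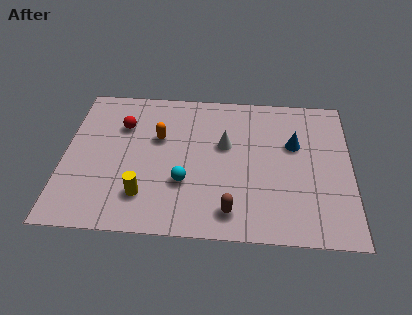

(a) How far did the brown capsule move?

2.8

The brown capsule was near (6.1, 4.0) before and (6.8, 1.3) after, so it travelled √(0.7² + 2.7²) ≈ 2.8 units.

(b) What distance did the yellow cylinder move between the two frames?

2.5

From (4.1, 4.3) to (3.3, 1.9), the yellow cylinder covered √(0.8² + 2.4²) ≈ 2.5 units.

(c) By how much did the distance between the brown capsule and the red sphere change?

+0.7

Before: roughly 5.6 units apart; after: 6.3. That's 0.7 units further apart.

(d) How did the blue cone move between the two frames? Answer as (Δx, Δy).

(-0.2, -2.1)

The blue cone started near (9.5, 7.2) and ended near (9.3, 5.1).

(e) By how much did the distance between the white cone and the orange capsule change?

+0.9

The distance was about 1.8 in the first image and 2.7 in the second, so they moved 0.9 units further apart.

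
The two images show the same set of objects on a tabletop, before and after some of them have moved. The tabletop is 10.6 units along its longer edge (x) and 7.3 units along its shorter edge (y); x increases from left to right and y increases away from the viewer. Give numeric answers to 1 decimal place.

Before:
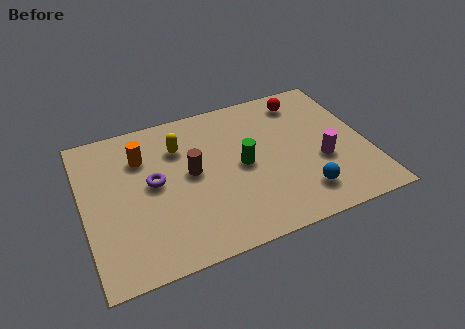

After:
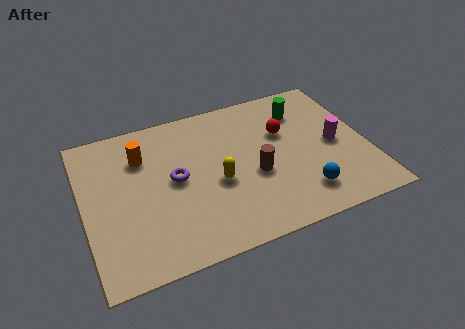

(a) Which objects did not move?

the orange cylinder and the blue sphere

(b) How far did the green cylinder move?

3.2

From (5.9, 3.6) to (8.4, 5.6), the green cylinder covered √(2.5² + 2.0²) ≈ 3.2 units.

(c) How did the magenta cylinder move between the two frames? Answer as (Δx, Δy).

(0.6, 0.7)

The magenta cylinder was at about (8.8, 2.8) and moved to about (9.4, 3.5).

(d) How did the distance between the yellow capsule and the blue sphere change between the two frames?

-2.3

Before: roughly 5.7 units apart; after: 3.4. That's 2.3 units closer together.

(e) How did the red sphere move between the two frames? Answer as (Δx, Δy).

(-0.9, -1.4)

From the two frames, the red sphere sits at roughly (8.5, 6.1) before and (7.6, 4.7) after.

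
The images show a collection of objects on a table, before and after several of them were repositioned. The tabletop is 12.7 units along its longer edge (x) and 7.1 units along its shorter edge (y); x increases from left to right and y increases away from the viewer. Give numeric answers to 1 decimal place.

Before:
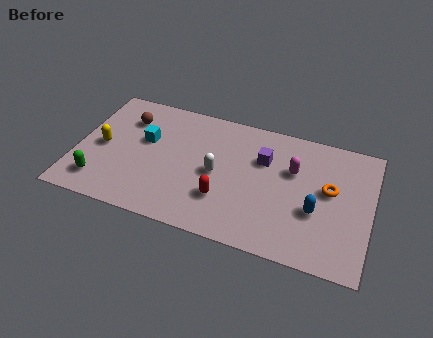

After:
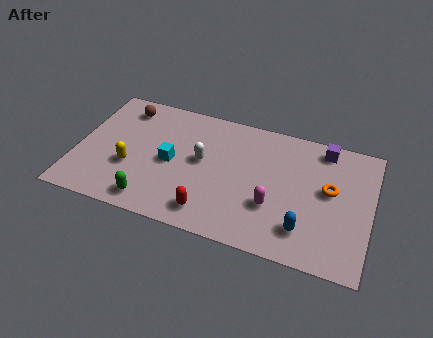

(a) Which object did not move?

the orange torus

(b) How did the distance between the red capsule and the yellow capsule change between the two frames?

-1.7

Before: roughly 5.6 units apart; after: 3.9. That's 1.7 units closer together.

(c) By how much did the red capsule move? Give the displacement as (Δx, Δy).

(-0.5, -0.9)

The red capsule was at about (6.5, 2.1) and moved to about (6.0, 1.2).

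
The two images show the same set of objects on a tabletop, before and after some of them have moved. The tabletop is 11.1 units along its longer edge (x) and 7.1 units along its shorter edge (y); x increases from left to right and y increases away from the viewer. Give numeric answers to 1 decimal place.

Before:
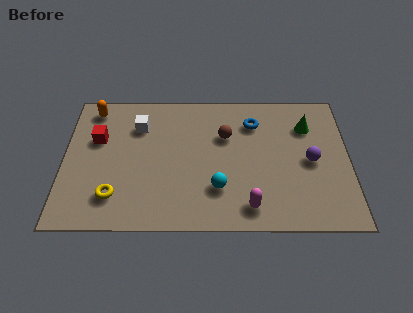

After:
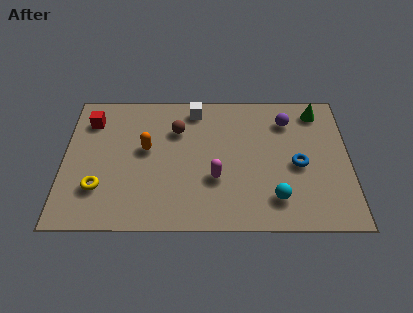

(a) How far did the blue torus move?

2.8

From (7.4, 5.4) to (9.1, 3.2), the blue torus covered √(1.7² + 2.2²) ≈ 2.8 units.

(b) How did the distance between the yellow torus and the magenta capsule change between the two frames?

-0.7

Before: roughly 5.2 units apart; after: 4.5. That's 0.7 units closer together.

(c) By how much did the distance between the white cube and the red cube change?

+2.4

Before: roughly 1.7 units apart; after: 4.1. That's 2.4 units further apart.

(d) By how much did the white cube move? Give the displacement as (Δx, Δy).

(2.2, 0.9)

The white cube started near (2.9, 5.2) and ended near (5.1, 6.1).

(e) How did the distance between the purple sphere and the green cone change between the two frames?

-0.5

Before: roughly 1.8 units apart; after: 1.3. That's 0.5 units closer together.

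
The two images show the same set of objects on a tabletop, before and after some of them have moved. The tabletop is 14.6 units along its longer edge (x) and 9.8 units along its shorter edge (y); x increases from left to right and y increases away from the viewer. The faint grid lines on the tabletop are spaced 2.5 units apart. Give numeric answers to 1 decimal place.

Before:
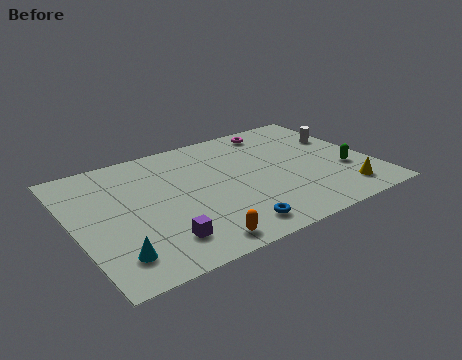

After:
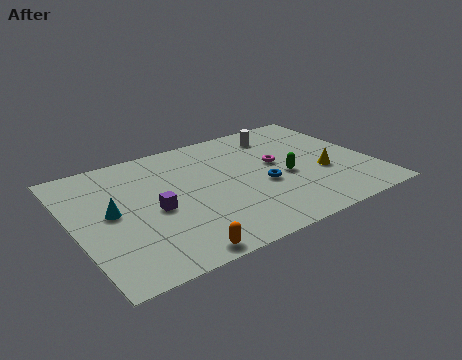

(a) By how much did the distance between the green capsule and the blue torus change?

-5.3

The distance was about 6.5 in the first image and 1.2 in the second, so they moved 5.3 units closer together.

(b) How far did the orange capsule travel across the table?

1.0

The orange capsule moved from about (5.2, 1.1) to (4.2, 0.8), a distance of √(1.0² + 0.3²) ≈ 1.0.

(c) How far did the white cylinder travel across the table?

3.3

The white cylinder was near (13.6, 6.4) before and (10.7, 8.0) after, so it travelled √(2.9² + 1.6²) ≈ 3.3 units.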